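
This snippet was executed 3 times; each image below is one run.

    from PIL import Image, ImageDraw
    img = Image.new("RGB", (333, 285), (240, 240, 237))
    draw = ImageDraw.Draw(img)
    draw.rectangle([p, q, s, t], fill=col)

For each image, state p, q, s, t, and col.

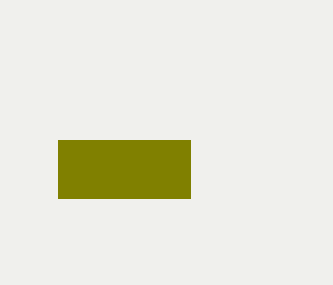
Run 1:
p = 58, q = 140, s = 190, t = 198, col = 'olive'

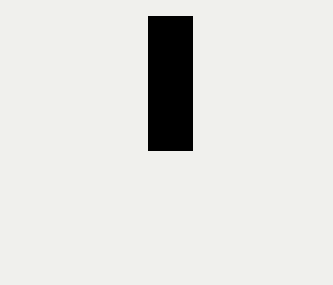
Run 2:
p = 148; q = 16; s = 192; t = 150; col = 'black'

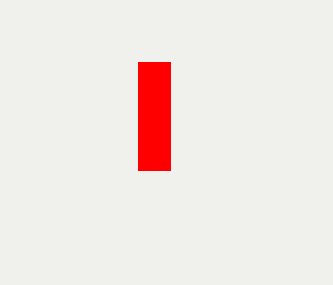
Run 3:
p = 138
q = 62
s = 170
t = 170
col = 'red'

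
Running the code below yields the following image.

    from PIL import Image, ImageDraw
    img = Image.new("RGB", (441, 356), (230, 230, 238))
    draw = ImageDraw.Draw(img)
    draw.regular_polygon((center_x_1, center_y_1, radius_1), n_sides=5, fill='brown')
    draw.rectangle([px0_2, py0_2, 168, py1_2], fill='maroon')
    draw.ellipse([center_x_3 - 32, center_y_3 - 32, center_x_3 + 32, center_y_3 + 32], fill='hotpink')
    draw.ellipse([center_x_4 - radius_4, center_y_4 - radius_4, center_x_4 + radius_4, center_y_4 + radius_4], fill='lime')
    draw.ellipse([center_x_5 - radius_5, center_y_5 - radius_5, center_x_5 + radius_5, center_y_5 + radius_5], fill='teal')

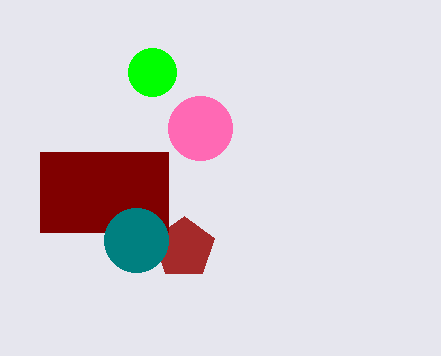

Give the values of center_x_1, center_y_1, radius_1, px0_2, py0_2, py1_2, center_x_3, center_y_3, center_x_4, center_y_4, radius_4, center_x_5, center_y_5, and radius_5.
center_x_1 = 184, center_y_1 = 248, radius_1 = 32, px0_2 = 40, py0_2 = 152, py1_2 = 232, center_x_3 = 200, center_y_3 = 128, center_x_4 = 152, center_y_4 = 72, radius_4 = 24, center_x_5 = 136, center_y_5 = 240, radius_5 = 32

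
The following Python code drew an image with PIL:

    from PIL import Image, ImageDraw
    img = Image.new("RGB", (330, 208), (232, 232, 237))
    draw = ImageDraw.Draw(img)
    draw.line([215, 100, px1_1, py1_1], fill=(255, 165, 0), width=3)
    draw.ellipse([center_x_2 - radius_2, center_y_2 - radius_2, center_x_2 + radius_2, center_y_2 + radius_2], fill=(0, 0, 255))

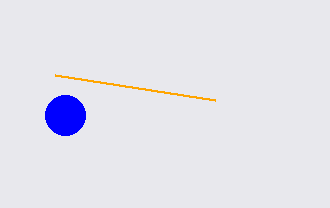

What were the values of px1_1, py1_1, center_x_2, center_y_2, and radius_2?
px1_1 = 55; py1_1 = 75; center_x_2 = 65; center_y_2 = 115; radius_2 = 20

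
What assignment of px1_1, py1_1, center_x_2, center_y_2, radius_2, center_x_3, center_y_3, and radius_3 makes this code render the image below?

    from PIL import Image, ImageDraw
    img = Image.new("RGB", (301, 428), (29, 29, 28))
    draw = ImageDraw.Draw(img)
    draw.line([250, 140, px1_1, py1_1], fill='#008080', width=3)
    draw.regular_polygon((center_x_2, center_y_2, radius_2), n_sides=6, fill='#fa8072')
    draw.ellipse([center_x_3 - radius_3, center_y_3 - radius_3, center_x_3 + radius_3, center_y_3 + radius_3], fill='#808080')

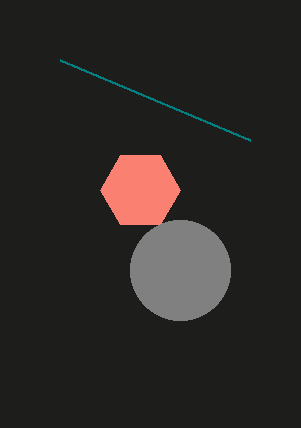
px1_1 = 60, py1_1 = 60, center_x_2 = 140, center_y_2 = 190, radius_2 = 40, center_x_3 = 180, center_y_3 = 270, radius_3 = 50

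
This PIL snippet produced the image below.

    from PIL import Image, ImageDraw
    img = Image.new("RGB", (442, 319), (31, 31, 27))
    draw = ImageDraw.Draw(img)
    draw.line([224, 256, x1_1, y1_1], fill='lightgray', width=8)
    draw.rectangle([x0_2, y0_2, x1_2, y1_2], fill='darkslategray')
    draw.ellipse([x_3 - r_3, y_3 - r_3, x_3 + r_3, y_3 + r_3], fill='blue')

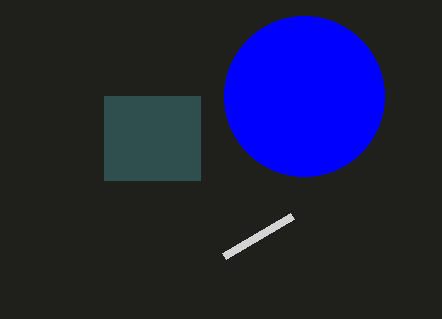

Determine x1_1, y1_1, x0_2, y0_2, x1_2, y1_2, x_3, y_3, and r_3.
x1_1 = 292; y1_1 = 216; x0_2 = 104; y0_2 = 96; x1_2 = 200; y1_2 = 180; x_3 = 304; y_3 = 96; r_3 = 80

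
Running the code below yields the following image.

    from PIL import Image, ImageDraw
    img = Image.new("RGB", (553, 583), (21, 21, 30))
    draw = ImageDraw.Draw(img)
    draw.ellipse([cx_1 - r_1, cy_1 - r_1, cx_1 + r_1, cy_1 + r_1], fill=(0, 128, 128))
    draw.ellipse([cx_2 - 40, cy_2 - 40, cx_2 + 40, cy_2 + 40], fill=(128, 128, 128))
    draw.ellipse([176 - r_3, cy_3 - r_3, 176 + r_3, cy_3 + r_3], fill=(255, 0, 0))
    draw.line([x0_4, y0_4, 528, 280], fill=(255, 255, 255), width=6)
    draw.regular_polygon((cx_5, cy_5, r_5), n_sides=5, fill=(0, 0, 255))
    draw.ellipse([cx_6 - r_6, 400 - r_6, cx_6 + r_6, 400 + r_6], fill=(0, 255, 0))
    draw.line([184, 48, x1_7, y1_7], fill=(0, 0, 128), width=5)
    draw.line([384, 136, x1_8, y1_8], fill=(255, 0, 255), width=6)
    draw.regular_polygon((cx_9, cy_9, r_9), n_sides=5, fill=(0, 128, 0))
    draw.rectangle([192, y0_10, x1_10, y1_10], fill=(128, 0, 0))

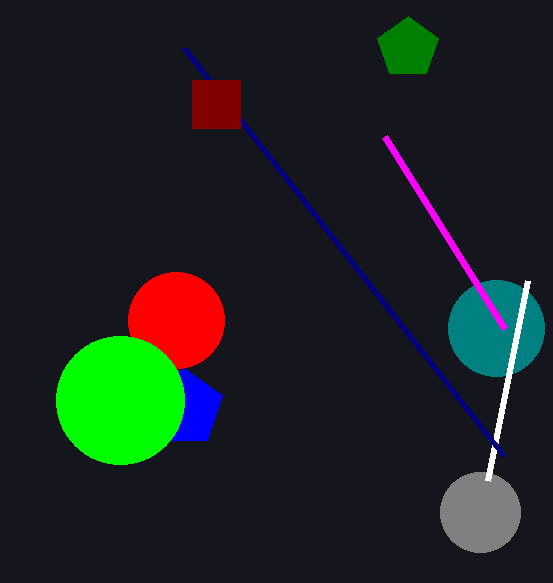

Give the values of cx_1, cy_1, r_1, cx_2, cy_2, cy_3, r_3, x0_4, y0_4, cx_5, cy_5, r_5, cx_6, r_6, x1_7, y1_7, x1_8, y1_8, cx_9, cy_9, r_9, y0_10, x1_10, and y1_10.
cx_1 = 496, cy_1 = 328, r_1 = 48, cx_2 = 480, cy_2 = 512, cy_3 = 320, r_3 = 48, x0_4 = 488, y0_4 = 480, cx_5 = 184, cy_5 = 408, r_5 = 40, cx_6 = 120, r_6 = 64, x1_7 = 504, y1_7 = 456, x1_8 = 504, y1_8 = 328, cx_9 = 408, cy_9 = 48, r_9 = 32, y0_10 = 80, x1_10 = 240, y1_10 = 128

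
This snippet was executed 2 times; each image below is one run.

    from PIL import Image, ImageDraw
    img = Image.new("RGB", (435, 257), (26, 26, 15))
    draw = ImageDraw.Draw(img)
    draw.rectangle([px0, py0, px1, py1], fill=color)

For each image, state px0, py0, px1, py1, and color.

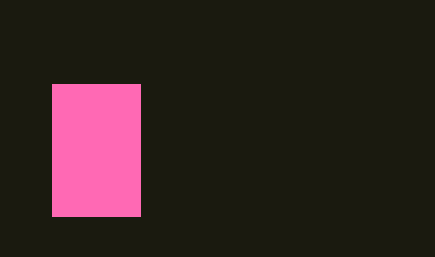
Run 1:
px0 = 52, py0 = 84, px1 = 140, py1 = 216, color = 'hotpink'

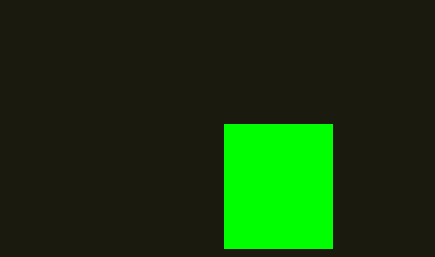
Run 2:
px0 = 224, py0 = 124, px1 = 332, py1 = 248, color = 'lime'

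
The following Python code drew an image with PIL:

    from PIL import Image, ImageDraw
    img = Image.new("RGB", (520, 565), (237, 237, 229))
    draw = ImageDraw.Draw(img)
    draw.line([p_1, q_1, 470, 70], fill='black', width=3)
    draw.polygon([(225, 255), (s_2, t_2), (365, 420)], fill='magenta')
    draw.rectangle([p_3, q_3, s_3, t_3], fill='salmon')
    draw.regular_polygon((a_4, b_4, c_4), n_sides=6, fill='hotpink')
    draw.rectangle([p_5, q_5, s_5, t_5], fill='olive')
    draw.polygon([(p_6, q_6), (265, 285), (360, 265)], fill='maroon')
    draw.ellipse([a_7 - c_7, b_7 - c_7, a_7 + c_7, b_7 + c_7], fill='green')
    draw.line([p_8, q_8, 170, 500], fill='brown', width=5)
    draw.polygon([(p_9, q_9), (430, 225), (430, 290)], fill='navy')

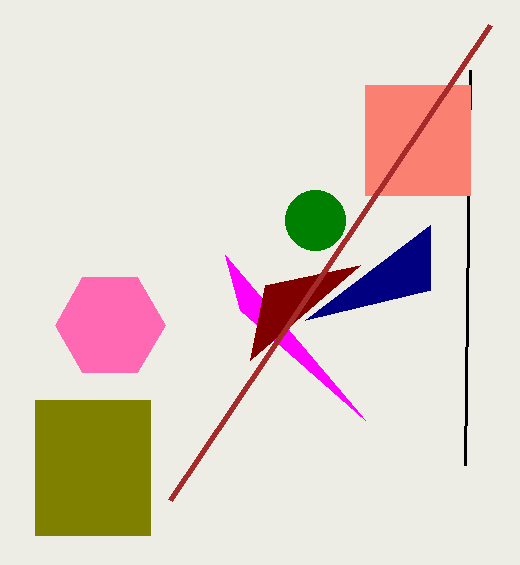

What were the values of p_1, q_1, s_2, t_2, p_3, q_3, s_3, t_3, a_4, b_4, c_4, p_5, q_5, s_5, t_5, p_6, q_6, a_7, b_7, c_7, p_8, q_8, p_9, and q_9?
p_1 = 465
q_1 = 465
s_2 = 240
t_2 = 310
p_3 = 365
q_3 = 85
s_3 = 470
t_3 = 195
a_4 = 110
b_4 = 325
c_4 = 55
p_5 = 35
q_5 = 400
s_5 = 150
t_5 = 535
p_6 = 250
q_6 = 360
a_7 = 315
b_7 = 220
c_7 = 30
p_8 = 490
q_8 = 25
p_9 = 305
q_9 = 320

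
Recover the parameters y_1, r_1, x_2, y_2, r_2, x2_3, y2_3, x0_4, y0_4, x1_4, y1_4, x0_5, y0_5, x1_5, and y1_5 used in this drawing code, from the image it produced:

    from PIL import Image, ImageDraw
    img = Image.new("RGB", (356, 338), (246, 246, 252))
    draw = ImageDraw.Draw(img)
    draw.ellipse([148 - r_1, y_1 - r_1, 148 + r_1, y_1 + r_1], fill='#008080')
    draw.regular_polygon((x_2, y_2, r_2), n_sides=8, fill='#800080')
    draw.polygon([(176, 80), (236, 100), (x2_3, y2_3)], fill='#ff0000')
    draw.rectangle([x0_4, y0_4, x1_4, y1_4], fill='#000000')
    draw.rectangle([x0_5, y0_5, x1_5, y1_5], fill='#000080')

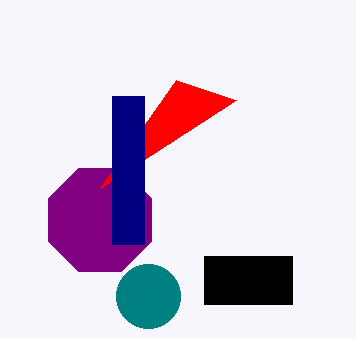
y_1 = 296; r_1 = 32; x_2 = 100; y_2 = 220; r_2 = 56; x2_3 = 100; y2_3 = 188; x0_4 = 204; y0_4 = 256; x1_4 = 292; y1_4 = 304; x0_5 = 112; y0_5 = 96; x1_5 = 144; y1_5 = 244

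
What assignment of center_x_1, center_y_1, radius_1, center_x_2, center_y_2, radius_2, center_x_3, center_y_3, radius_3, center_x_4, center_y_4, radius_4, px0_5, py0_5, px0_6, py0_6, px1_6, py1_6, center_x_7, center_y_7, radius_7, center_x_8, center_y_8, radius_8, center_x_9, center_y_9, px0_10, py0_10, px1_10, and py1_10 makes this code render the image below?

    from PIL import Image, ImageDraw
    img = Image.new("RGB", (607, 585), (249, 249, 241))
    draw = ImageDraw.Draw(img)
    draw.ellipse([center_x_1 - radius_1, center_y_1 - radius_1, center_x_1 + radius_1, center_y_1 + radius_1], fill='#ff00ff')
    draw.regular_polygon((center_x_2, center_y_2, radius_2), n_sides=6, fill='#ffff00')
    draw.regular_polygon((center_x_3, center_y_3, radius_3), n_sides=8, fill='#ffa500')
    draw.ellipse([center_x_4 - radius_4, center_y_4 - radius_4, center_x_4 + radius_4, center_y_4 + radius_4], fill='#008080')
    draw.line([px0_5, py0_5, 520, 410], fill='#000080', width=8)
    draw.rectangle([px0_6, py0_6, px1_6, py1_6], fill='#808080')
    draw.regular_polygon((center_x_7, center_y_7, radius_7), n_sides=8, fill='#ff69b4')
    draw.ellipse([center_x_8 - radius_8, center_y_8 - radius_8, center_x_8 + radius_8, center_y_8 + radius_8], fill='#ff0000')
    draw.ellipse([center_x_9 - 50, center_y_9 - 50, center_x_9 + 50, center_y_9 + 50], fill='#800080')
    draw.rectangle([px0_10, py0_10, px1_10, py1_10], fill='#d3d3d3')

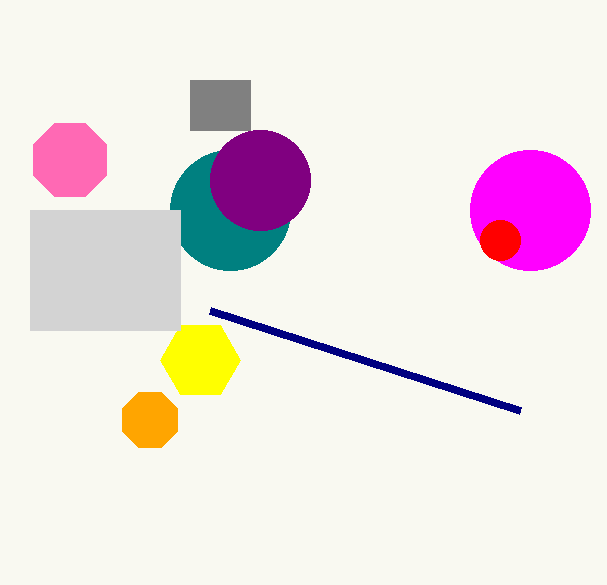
center_x_1 = 530; center_y_1 = 210; radius_1 = 60; center_x_2 = 200; center_y_2 = 360; radius_2 = 40; center_x_3 = 150; center_y_3 = 420; radius_3 = 30; center_x_4 = 230; center_y_4 = 210; radius_4 = 60; px0_5 = 210; py0_5 = 310; px0_6 = 190; py0_6 = 80; px1_6 = 250; py1_6 = 130; center_x_7 = 70; center_y_7 = 160; radius_7 = 40; center_x_8 = 500; center_y_8 = 240; radius_8 = 20; center_x_9 = 260; center_y_9 = 180; px0_10 = 30; py0_10 = 210; px1_10 = 180; py1_10 = 330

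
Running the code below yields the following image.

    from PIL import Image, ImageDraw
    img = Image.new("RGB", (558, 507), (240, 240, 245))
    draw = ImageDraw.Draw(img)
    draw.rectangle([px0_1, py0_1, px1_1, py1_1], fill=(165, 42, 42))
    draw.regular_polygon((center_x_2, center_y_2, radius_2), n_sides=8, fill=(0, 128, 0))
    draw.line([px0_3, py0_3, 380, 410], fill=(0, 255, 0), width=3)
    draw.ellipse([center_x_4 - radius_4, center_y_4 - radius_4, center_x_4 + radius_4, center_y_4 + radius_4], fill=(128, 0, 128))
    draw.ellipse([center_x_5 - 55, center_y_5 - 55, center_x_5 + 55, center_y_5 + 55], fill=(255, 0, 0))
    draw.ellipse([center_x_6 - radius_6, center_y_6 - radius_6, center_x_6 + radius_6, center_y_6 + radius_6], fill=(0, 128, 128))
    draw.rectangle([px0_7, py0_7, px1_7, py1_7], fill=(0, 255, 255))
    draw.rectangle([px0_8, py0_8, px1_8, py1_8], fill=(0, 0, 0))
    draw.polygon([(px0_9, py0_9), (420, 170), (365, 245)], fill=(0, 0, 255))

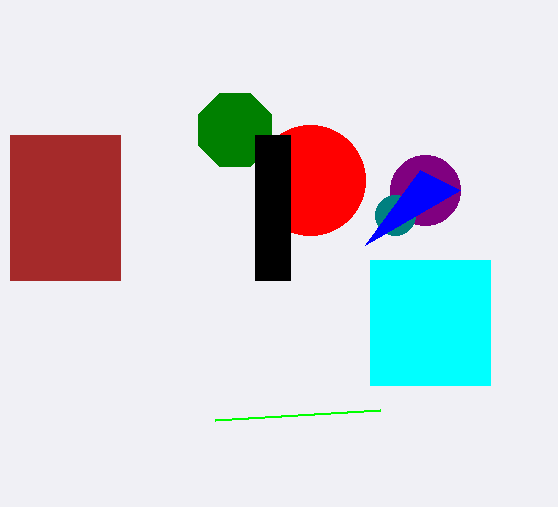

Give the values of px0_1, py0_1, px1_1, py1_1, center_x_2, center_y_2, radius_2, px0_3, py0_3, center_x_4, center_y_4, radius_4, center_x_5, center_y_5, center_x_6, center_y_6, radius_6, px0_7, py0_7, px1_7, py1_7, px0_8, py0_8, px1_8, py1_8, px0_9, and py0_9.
px0_1 = 10
py0_1 = 135
px1_1 = 120
py1_1 = 280
center_x_2 = 235
center_y_2 = 130
radius_2 = 40
px0_3 = 215
py0_3 = 420
center_x_4 = 425
center_y_4 = 190
radius_4 = 35
center_x_5 = 310
center_y_5 = 180
center_x_6 = 395
center_y_6 = 215
radius_6 = 20
px0_7 = 370
py0_7 = 260
px1_7 = 490
py1_7 = 385
px0_8 = 255
py0_8 = 135
px1_8 = 290
py1_8 = 280
px0_9 = 460
py0_9 = 190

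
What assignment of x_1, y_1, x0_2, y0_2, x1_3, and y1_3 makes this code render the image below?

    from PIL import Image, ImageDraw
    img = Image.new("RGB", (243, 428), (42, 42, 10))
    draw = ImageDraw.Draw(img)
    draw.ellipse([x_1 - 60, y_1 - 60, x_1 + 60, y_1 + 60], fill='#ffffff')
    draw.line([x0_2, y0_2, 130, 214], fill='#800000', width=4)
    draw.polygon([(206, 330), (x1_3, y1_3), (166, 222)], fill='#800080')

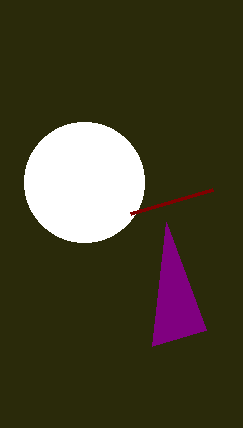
x_1 = 84; y_1 = 182; x0_2 = 212; y0_2 = 190; x1_3 = 152; y1_3 = 346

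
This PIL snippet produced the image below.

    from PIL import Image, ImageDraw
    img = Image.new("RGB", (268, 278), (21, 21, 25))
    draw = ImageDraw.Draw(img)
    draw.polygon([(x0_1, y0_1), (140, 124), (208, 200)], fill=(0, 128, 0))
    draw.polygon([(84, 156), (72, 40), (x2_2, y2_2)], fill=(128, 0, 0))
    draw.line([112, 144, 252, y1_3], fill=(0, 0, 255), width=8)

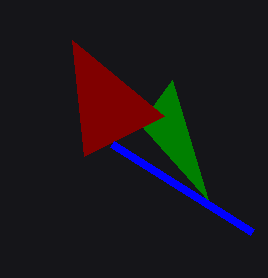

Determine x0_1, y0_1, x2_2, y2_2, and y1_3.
x0_1 = 172, y0_1 = 80, x2_2 = 164, y2_2 = 116, y1_3 = 232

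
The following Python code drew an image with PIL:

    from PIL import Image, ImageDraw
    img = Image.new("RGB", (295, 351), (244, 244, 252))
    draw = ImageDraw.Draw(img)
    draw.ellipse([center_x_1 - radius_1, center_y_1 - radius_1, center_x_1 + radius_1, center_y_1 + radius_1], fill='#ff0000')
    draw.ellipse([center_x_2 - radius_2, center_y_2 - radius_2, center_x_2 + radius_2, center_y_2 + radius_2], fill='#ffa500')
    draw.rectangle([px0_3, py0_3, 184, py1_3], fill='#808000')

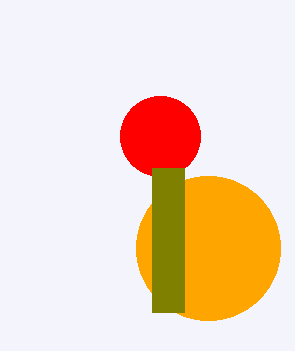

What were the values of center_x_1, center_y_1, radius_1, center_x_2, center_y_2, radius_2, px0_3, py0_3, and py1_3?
center_x_1 = 160; center_y_1 = 136; radius_1 = 40; center_x_2 = 208; center_y_2 = 248; radius_2 = 72; px0_3 = 152; py0_3 = 168; py1_3 = 312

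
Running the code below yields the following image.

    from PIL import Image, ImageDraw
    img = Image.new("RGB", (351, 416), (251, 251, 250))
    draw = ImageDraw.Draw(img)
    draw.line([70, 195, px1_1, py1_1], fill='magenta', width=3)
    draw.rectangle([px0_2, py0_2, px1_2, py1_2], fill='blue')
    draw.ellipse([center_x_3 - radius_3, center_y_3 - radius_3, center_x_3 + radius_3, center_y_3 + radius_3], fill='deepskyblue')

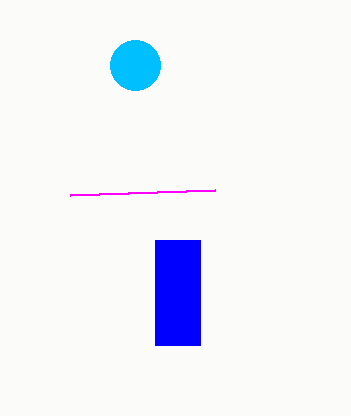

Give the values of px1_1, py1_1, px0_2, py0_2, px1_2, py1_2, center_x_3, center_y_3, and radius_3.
px1_1 = 215
py1_1 = 190
px0_2 = 155
py0_2 = 240
px1_2 = 200
py1_2 = 345
center_x_3 = 135
center_y_3 = 65
radius_3 = 25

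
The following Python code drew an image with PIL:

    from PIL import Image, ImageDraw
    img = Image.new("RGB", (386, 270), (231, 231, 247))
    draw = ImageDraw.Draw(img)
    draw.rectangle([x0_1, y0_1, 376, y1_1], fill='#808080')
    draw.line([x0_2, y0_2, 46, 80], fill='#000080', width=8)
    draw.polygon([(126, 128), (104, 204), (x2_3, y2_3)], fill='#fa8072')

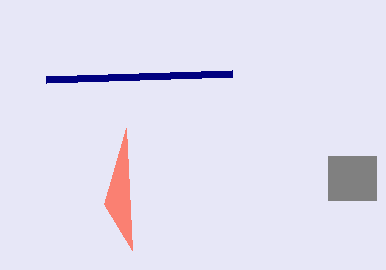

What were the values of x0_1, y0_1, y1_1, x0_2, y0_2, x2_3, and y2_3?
x0_1 = 328; y0_1 = 156; y1_1 = 200; x0_2 = 232; y0_2 = 74; x2_3 = 132; y2_3 = 250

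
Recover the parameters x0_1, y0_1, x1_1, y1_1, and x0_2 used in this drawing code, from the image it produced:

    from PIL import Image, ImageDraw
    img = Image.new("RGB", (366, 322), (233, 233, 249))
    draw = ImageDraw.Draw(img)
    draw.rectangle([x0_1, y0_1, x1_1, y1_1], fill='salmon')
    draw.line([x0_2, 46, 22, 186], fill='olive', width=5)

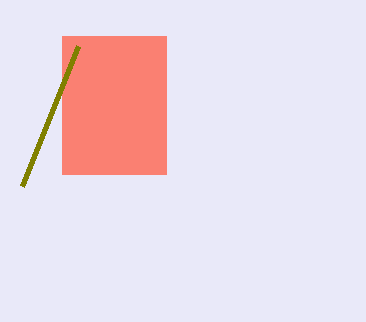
x0_1 = 62; y0_1 = 36; x1_1 = 166; y1_1 = 174; x0_2 = 78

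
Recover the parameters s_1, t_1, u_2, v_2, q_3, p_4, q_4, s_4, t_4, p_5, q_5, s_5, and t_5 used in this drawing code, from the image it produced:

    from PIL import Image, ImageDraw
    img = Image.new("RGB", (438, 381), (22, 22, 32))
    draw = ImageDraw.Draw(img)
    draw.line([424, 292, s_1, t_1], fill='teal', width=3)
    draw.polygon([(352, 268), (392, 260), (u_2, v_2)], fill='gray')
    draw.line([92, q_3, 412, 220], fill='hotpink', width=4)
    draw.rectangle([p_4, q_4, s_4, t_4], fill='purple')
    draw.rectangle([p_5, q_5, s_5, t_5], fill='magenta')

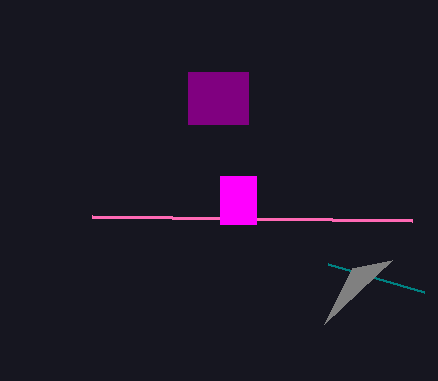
s_1 = 328, t_1 = 264, u_2 = 324, v_2 = 324, q_3 = 216, p_4 = 188, q_4 = 72, s_4 = 248, t_4 = 124, p_5 = 220, q_5 = 176, s_5 = 256, t_5 = 224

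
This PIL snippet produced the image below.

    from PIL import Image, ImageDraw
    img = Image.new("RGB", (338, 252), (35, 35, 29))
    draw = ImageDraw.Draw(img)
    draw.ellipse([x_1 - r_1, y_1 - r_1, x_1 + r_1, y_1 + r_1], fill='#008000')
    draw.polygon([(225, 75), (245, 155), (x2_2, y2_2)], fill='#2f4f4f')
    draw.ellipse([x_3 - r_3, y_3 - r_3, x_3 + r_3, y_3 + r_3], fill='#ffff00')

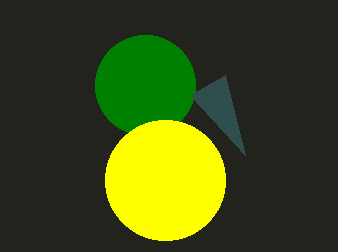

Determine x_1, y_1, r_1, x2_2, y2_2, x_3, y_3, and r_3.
x_1 = 145
y_1 = 85
r_1 = 50
x2_2 = 190
y2_2 = 95
x_3 = 165
y_3 = 180
r_3 = 60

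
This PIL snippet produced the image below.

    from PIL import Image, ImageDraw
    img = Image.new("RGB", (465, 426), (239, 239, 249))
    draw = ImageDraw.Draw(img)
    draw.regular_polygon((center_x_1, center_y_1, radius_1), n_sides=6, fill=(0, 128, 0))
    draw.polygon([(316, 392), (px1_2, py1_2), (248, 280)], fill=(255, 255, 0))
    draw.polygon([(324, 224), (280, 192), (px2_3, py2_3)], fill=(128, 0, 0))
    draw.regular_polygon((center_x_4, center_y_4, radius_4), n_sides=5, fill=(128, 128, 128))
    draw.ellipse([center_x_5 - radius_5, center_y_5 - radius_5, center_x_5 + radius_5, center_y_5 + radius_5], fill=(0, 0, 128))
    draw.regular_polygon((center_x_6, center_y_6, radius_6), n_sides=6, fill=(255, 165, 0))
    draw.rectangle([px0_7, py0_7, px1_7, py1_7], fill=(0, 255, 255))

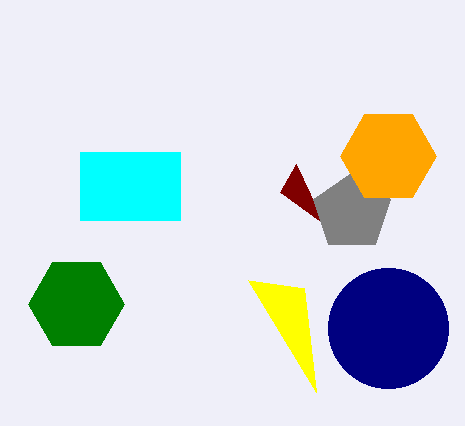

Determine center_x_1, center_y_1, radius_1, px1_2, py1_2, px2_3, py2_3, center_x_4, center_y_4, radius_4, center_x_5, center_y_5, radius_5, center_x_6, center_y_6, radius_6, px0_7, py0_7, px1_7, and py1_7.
center_x_1 = 76
center_y_1 = 304
radius_1 = 48
px1_2 = 304
py1_2 = 288
px2_3 = 296
py2_3 = 164
center_x_4 = 352
center_y_4 = 212
radius_4 = 40
center_x_5 = 388
center_y_5 = 328
radius_5 = 60
center_x_6 = 388
center_y_6 = 156
radius_6 = 48
px0_7 = 80
py0_7 = 152
px1_7 = 180
py1_7 = 220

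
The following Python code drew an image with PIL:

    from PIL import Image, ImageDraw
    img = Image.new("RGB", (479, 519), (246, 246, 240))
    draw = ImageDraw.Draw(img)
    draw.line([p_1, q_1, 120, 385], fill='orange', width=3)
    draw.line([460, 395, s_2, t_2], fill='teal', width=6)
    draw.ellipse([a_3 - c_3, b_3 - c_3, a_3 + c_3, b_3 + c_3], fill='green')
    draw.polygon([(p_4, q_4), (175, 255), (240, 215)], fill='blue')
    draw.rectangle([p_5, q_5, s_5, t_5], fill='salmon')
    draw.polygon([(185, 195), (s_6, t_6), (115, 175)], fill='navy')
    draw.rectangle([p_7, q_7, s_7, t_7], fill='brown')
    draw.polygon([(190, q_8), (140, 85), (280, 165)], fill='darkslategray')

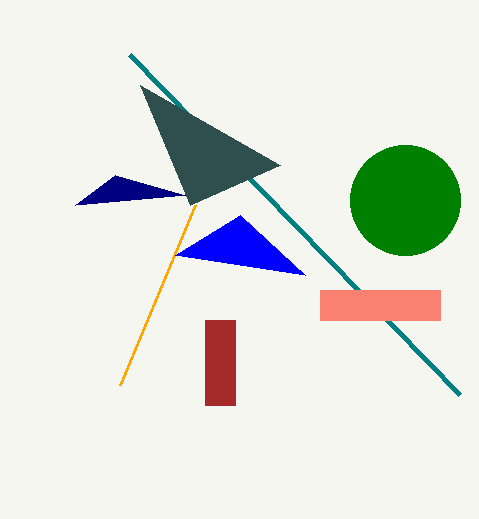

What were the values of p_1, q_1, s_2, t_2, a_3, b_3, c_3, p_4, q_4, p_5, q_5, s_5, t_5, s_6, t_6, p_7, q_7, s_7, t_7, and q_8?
p_1 = 195; q_1 = 205; s_2 = 130; t_2 = 55; a_3 = 405; b_3 = 200; c_3 = 55; p_4 = 305; q_4 = 275; p_5 = 320; q_5 = 290; s_5 = 440; t_5 = 320; s_6 = 75; t_6 = 205; p_7 = 205; q_7 = 320; s_7 = 235; t_7 = 405; q_8 = 205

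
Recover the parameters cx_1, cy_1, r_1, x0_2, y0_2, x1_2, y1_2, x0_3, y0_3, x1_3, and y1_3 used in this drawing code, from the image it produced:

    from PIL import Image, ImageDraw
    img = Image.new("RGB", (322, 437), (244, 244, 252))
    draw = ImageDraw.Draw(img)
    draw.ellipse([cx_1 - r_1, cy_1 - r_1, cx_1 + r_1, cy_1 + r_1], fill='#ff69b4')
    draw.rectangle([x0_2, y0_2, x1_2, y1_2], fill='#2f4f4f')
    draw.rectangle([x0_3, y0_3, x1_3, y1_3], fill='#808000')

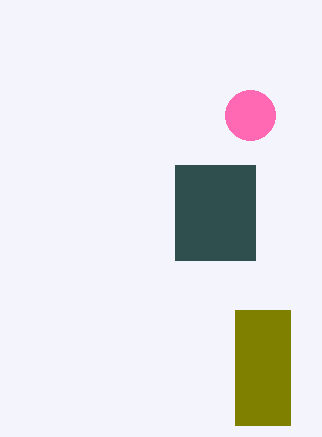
cx_1 = 250
cy_1 = 115
r_1 = 25
x0_2 = 175
y0_2 = 165
x1_2 = 255
y1_2 = 260
x0_3 = 235
y0_3 = 310
x1_3 = 290
y1_3 = 425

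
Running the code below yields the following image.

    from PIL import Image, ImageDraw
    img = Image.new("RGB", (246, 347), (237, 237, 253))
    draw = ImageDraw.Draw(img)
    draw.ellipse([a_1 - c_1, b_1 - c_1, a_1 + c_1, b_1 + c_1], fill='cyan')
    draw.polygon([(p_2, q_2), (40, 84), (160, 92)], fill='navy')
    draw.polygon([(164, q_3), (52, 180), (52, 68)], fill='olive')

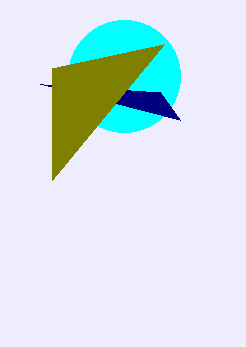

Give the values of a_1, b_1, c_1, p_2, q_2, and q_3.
a_1 = 124
b_1 = 76
c_1 = 56
p_2 = 180
q_2 = 120
q_3 = 44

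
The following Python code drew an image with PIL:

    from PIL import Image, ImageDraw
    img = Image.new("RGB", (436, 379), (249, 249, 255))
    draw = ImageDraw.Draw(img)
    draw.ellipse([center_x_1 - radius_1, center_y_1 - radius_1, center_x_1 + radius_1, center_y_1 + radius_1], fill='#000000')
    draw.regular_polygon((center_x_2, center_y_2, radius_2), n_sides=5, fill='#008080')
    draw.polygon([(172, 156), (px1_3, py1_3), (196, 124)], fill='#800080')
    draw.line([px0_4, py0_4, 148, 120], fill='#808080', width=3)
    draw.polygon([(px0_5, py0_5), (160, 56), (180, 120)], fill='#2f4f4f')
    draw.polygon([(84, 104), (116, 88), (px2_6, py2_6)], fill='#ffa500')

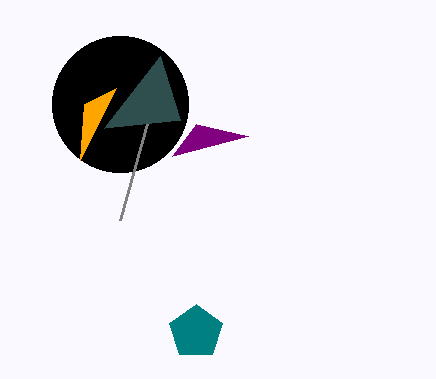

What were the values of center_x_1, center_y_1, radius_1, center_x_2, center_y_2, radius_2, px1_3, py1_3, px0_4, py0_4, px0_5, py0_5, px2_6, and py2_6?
center_x_1 = 120, center_y_1 = 104, radius_1 = 68, center_x_2 = 196, center_y_2 = 332, radius_2 = 28, px1_3 = 248, py1_3 = 136, px0_4 = 120, py0_4 = 220, px0_5 = 104, py0_5 = 128, px2_6 = 80, py2_6 = 160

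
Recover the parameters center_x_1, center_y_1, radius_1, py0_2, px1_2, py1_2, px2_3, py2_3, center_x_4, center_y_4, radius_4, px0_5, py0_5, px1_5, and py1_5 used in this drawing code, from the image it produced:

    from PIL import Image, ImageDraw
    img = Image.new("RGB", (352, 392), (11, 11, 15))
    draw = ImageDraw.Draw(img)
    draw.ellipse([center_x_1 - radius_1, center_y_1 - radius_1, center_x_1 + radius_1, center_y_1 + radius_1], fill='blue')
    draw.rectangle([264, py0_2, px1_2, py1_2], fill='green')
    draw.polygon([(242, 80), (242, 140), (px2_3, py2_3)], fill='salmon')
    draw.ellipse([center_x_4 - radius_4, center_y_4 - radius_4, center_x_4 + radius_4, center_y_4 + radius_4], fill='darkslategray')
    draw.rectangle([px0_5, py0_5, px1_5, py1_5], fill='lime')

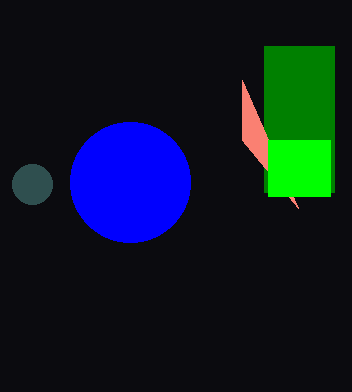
center_x_1 = 130
center_y_1 = 182
radius_1 = 60
py0_2 = 46
px1_2 = 334
py1_2 = 192
px2_3 = 298
py2_3 = 208
center_x_4 = 32
center_y_4 = 184
radius_4 = 20
px0_5 = 268
py0_5 = 140
px1_5 = 330
py1_5 = 196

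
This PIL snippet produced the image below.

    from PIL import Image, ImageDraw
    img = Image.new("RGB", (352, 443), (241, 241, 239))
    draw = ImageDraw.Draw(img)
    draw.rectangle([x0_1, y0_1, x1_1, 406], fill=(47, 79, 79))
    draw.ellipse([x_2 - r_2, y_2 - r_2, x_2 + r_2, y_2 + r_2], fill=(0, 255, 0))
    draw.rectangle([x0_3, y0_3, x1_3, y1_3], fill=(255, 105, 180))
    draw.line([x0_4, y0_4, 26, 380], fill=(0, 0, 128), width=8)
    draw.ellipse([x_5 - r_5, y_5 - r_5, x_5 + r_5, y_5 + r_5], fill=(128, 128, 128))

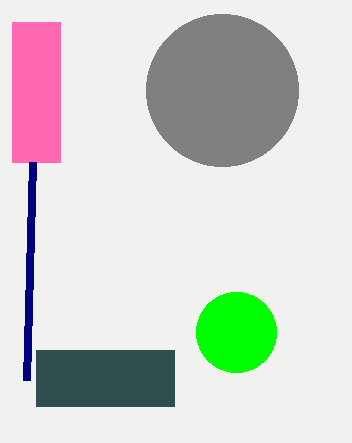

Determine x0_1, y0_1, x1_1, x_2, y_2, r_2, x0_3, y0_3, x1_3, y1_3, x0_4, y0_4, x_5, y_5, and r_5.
x0_1 = 36; y0_1 = 350; x1_1 = 174; x_2 = 236; y_2 = 332; r_2 = 40; x0_3 = 12; y0_3 = 22; x1_3 = 60; y1_3 = 162; x0_4 = 32; y0_4 = 162; x_5 = 222; y_5 = 90; r_5 = 76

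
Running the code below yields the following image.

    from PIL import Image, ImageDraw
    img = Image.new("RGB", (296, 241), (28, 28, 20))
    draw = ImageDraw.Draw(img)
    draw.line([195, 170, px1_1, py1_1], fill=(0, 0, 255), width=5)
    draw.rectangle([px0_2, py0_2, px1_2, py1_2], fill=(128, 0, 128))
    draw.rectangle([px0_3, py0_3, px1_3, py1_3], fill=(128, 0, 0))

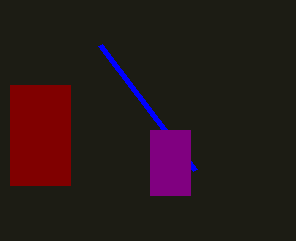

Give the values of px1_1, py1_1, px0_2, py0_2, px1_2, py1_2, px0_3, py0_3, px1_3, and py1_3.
px1_1 = 100
py1_1 = 45
px0_2 = 150
py0_2 = 130
px1_2 = 190
py1_2 = 195
px0_3 = 10
py0_3 = 85
px1_3 = 70
py1_3 = 185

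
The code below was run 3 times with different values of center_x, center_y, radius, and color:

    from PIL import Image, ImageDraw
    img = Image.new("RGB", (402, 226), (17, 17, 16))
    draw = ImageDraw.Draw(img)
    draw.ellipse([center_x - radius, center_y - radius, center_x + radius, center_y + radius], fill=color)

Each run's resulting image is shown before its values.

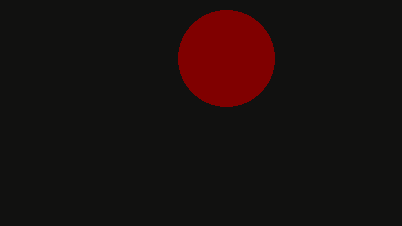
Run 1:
center_x = 226; center_y = 58; radius = 48; color = 'maroon'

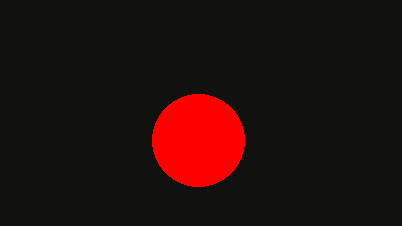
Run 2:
center_x = 198
center_y = 140
radius = 46
color = 'red'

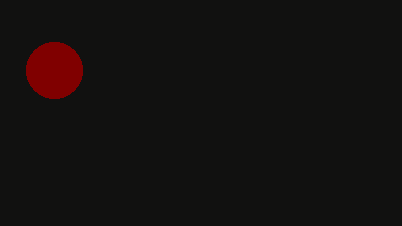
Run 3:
center_x = 54; center_y = 70; radius = 28; color = 'maroon'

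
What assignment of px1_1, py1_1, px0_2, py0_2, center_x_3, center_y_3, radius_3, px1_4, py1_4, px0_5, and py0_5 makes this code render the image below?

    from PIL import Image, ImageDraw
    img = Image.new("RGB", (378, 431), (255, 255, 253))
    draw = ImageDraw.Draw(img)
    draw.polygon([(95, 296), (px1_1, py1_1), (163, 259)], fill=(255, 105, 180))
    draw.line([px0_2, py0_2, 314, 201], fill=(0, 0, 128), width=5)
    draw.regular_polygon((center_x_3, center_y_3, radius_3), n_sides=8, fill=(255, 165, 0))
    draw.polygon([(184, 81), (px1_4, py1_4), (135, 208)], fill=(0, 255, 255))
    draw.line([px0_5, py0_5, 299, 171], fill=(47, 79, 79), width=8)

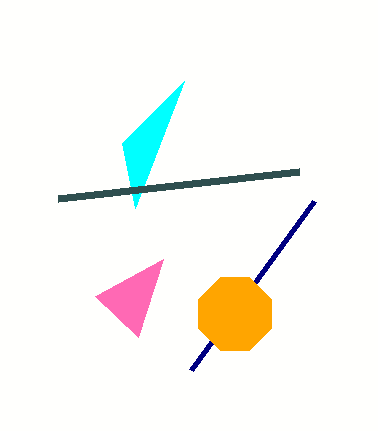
px1_1 = 138; py1_1 = 337; px0_2 = 191; py0_2 = 370; center_x_3 = 235; center_y_3 = 314; radius_3 = 39; px1_4 = 122; py1_4 = 143; px0_5 = 58; py0_5 = 198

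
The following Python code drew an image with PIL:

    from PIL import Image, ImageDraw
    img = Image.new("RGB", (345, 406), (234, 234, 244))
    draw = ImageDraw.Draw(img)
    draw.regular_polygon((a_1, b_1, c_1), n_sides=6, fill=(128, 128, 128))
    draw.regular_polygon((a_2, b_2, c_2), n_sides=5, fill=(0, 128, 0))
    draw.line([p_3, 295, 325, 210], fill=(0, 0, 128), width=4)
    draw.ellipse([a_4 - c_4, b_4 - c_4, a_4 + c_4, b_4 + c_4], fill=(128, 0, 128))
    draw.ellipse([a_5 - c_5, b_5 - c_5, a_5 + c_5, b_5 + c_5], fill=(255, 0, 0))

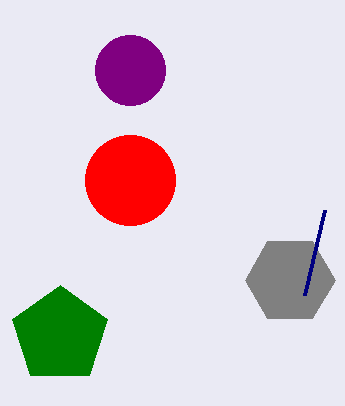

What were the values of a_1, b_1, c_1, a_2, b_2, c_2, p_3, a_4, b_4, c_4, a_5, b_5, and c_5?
a_1 = 290; b_1 = 280; c_1 = 45; a_2 = 60; b_2 = 335; c_2 = 50; p_3 = 305; a_4 = 130; b_4 = 70; c_4 = 35; a_5 = 130; b_5 = 180; c_5 = 45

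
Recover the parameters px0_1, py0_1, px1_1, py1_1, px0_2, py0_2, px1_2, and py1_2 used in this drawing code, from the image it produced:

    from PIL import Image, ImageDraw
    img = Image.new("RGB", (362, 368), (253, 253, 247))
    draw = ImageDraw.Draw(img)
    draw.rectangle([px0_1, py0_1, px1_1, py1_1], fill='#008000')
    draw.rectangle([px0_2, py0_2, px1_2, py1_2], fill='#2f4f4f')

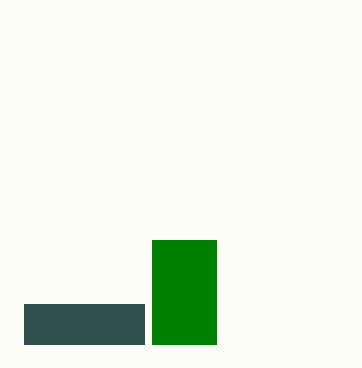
px0_1 = 152
py0_1 = 240
px1_1 = 216
py1_1 = 344
px0_2 = 24
py0_2 = 304
px1_2 = 144
py1_2 = 344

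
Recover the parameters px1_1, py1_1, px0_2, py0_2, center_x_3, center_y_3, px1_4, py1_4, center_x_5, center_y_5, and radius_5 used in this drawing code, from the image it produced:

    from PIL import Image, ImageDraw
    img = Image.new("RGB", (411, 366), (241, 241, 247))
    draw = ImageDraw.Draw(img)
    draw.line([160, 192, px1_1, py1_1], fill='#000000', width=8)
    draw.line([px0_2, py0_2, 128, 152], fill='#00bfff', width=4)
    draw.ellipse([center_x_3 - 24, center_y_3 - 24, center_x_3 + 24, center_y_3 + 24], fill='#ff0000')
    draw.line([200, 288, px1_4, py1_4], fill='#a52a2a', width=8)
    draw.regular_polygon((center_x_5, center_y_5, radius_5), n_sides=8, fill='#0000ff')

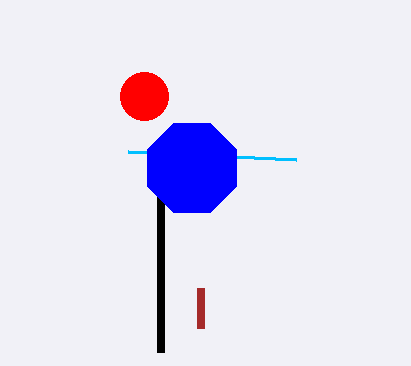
px1_1 = 160
py1_1 = 352
px0_2 = 296
py0_2 = 160
center_x_3 = 144
center_y_3 = 96
px1_4 = 200
py1_4 = 328
center_x_5 = 192
center_y_5 = 168
radius_5 = 48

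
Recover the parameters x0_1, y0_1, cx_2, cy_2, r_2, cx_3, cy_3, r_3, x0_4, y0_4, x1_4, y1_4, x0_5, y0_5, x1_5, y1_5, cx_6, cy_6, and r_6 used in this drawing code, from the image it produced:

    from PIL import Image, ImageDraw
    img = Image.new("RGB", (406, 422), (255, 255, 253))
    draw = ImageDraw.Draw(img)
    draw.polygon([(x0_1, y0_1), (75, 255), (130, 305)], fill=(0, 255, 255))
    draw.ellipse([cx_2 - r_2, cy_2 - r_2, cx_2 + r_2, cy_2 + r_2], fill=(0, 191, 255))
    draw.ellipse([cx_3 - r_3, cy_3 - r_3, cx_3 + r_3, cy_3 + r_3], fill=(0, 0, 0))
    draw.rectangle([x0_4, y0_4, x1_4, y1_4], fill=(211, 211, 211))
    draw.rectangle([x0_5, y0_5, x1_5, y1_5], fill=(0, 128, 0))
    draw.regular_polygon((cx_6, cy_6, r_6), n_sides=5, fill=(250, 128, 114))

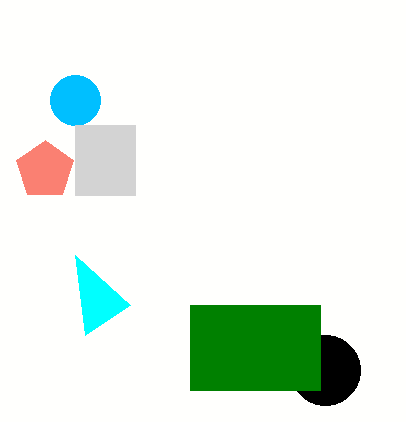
x0_1 = 85, y0_1 = 335, cx_2 = 75, cy_2 = 100, r_2 = 25, cx_3 = 325, cy_3 = 370, r_3 = 35, x0_4 = 75, y0_4 = 125, x1_4 = 135, y1_4 = 195, x0_5 = 190, y0_5 = 305, x1_5 = 320, y1_5 = 390, cx_6 = 45, cy_6 = 170, r_6 = 30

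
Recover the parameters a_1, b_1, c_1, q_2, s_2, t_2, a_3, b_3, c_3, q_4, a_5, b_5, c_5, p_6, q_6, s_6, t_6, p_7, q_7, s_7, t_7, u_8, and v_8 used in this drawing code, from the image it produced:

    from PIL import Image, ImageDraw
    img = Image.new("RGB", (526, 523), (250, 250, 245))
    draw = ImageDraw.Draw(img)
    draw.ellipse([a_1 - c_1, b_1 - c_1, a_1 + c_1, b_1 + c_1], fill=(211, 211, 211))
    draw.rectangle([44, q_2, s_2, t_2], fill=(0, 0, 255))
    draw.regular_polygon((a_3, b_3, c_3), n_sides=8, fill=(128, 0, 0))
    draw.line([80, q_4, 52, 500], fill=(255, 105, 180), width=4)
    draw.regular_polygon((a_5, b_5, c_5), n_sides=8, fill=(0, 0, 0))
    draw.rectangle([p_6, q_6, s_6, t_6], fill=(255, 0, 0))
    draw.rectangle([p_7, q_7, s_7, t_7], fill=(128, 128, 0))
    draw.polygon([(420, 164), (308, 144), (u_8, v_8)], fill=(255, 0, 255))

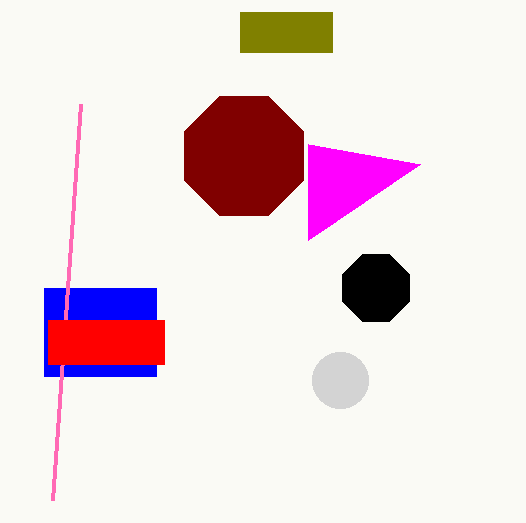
a_1 = 340; b_1 = 380; c_1 = 28; q_2 = 288; s_2 = 156; t_2 = 376; a_3 = 244; b_3 = 156; c_3 = 64; q_4 = 104; a_5 = 376; b_5 = 288; c_5 = 36; p_6 = 48; q_6 = 320; s_6 = 164; t_6 = 364; p_7 = 240; q_7 = 12; s_7 = 332; t_7 = 52; u_8 = 308; v_8 = 240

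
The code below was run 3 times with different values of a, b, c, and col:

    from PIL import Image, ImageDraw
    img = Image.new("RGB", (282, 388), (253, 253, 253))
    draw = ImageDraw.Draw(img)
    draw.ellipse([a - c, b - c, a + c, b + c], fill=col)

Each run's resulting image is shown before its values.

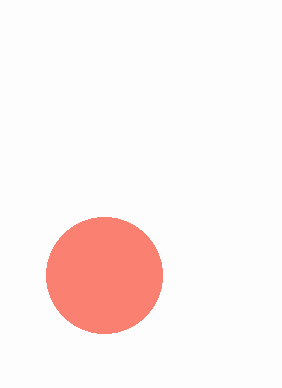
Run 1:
a = 104; b = 275; c = 58; col = 'salmon'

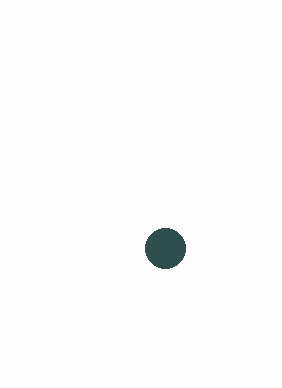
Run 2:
a = 165, b = 248, c = 20, col = 'darkslategray'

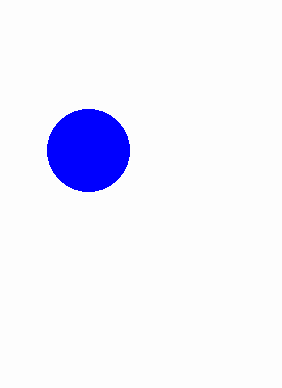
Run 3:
a = 88
b = 150
c = 41
col = 'blue'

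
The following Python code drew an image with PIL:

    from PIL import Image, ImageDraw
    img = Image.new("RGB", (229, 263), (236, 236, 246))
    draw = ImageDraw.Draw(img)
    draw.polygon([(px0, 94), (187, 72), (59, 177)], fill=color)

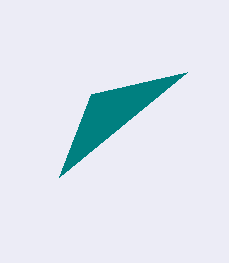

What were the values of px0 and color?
px0 = 91, color = 'teal'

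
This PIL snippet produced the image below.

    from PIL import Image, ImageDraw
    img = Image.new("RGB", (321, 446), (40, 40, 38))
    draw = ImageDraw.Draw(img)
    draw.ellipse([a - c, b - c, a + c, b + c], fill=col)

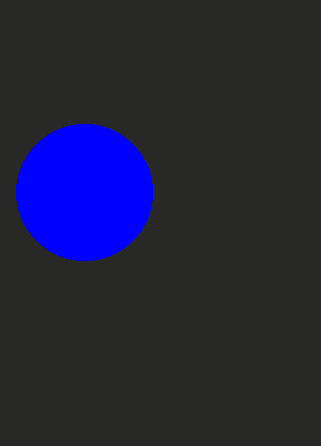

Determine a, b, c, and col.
a = 84; b = 192; c = 68; col = 'blue'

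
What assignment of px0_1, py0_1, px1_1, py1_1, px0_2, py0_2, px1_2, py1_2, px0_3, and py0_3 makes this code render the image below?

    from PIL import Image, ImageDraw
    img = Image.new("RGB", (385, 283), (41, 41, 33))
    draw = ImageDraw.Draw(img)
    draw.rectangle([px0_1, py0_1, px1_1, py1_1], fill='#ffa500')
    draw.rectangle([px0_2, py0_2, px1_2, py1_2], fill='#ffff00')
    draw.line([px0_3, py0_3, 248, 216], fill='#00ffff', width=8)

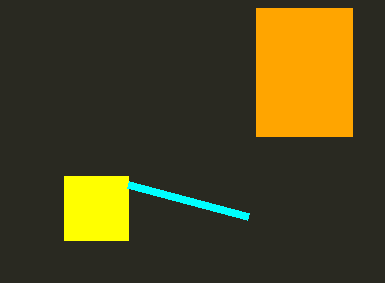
px0_1 = 256; py0_1 = 8; px1_1 = 352; py1_1 = 136; px0_2 = 64; py0_2 = 176; px1_2 = 128; py1_2 = 240; px0_3 = 128; py0_3 = 184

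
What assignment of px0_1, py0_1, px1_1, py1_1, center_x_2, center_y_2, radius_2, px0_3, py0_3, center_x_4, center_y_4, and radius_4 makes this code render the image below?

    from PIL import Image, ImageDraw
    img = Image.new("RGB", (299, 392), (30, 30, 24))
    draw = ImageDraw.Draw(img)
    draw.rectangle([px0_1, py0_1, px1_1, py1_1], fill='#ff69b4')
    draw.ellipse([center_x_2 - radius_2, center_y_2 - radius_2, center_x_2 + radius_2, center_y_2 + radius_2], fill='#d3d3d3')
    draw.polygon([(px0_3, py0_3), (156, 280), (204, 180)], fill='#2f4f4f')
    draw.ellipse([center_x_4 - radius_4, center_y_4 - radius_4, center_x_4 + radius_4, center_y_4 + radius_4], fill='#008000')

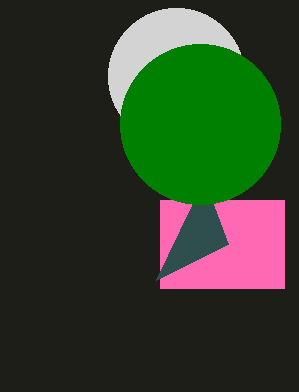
px0_1 = 160
py0_1 = 200
px1_1 = 284
py1_1 = 288
center_x_2 = 176
center_y_2 = 76
radius_2 = 68
px0_3 = 228
py0_3 = 244
center_x_4 = 200
center_y_4 = 124
radius_4 = 80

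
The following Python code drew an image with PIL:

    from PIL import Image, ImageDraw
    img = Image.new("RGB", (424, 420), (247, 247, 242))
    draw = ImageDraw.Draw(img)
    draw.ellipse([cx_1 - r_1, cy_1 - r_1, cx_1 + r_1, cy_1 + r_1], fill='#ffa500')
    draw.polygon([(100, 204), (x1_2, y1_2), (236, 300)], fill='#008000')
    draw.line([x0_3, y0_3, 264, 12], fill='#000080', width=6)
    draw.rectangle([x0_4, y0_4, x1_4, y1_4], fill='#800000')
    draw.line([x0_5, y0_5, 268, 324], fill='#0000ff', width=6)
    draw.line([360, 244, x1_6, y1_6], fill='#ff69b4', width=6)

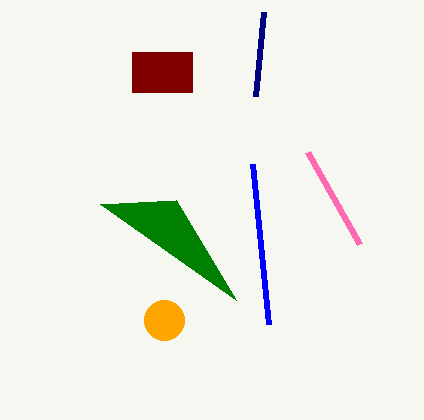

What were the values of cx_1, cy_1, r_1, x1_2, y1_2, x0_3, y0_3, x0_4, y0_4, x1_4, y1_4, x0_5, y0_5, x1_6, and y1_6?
cx_1 = 164; cy_1 = 320; r_1 = 20; x1_2 = 176; y1_2 = 200; x0_3 = 256; y0_3 = 96; x0_4 = 132; y0_4 = 52; x1_4 = 192; y1_4 = 92; x0_5 = 252; y0_5 = 164; x1_6 = 308; y1_6 = 152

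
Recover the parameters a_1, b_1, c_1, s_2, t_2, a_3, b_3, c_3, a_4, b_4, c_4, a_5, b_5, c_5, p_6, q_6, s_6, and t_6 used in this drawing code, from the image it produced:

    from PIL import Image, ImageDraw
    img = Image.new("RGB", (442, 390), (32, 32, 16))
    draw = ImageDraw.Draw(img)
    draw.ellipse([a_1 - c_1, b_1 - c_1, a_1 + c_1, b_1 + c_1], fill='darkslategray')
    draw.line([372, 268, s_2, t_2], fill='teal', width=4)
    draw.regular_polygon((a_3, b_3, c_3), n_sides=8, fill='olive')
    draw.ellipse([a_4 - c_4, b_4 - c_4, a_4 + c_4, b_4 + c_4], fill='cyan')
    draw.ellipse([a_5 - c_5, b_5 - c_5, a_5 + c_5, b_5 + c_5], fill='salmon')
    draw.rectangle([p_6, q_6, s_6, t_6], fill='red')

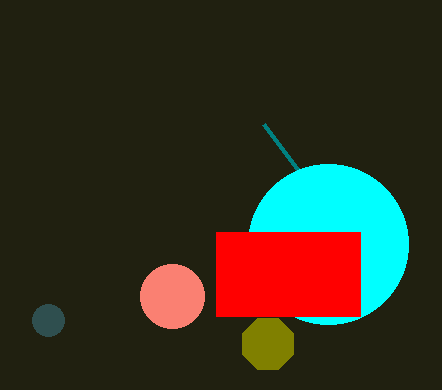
a_1 = 48
b_1 = 320
c_1 = 16
s_2 = 264
t_2 = 124
a_3 = 268
b_3 = 344
c_3 = 28
a_4 = 328
b_4 = 244
c_4 = 80
a_5 = 172
b_5 = 296
c_5 = 32
p_6 = 216
q_6 = 232
s_6 = 360
t_6 = 316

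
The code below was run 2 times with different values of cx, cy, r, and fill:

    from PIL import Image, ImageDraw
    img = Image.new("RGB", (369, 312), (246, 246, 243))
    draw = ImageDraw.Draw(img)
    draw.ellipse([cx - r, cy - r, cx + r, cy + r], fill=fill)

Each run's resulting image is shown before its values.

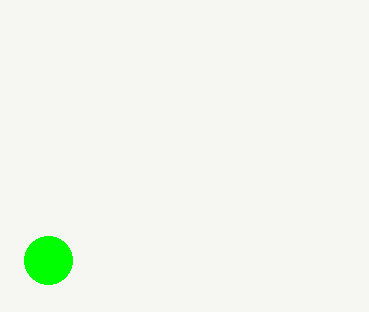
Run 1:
cx = 48
cy = 260
r = 24
fill = 'lime'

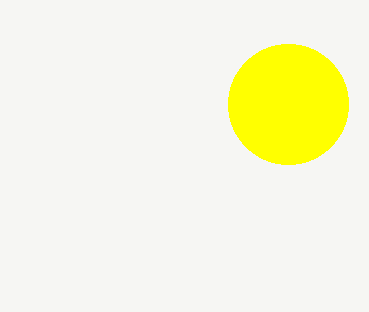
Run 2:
cx = 288; cy = 104; r = 60; fill = 'yellow'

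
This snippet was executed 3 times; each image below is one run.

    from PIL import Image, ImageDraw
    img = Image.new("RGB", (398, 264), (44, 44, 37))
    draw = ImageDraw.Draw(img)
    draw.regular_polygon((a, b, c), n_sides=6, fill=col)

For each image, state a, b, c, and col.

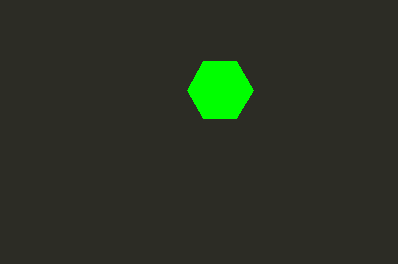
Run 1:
a = 220; b = 90; c = 33; col = 'lime'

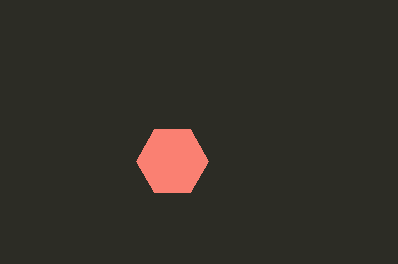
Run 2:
a = 172
b = 161
c = 36
col = 'salmon'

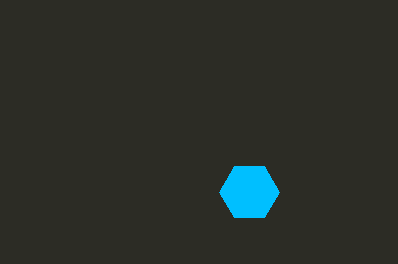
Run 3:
a = 249, b = 192, c = 30, col = 'deepskyblue'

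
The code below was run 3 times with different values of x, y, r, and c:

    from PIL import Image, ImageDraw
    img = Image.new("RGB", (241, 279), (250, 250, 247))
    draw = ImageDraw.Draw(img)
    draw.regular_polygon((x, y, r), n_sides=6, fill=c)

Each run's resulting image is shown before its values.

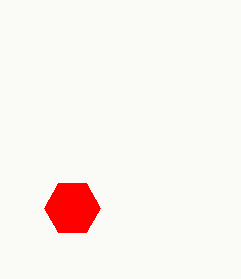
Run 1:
x = 72; y = 208; r = 28; c = 'red'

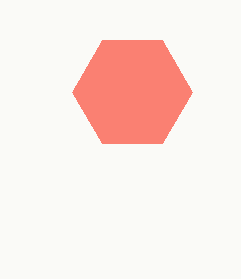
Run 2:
x = 132
y = 92
r = 60
c = 'salmon'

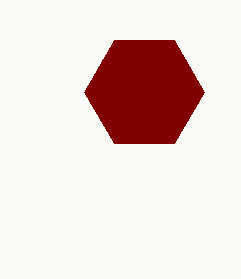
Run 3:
x = 144; y = 92; r = 60; c = 'maroon'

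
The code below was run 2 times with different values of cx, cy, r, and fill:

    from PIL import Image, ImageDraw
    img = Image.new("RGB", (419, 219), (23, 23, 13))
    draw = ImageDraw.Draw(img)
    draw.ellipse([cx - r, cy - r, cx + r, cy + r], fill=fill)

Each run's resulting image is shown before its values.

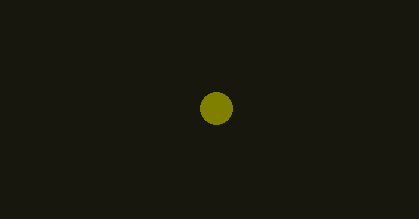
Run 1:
cx = 216, cy = 108, r = 16, fill = 'olive'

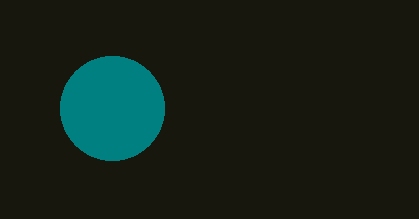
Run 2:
cx = 112
cy = 108
r = 52
fill = 'teal'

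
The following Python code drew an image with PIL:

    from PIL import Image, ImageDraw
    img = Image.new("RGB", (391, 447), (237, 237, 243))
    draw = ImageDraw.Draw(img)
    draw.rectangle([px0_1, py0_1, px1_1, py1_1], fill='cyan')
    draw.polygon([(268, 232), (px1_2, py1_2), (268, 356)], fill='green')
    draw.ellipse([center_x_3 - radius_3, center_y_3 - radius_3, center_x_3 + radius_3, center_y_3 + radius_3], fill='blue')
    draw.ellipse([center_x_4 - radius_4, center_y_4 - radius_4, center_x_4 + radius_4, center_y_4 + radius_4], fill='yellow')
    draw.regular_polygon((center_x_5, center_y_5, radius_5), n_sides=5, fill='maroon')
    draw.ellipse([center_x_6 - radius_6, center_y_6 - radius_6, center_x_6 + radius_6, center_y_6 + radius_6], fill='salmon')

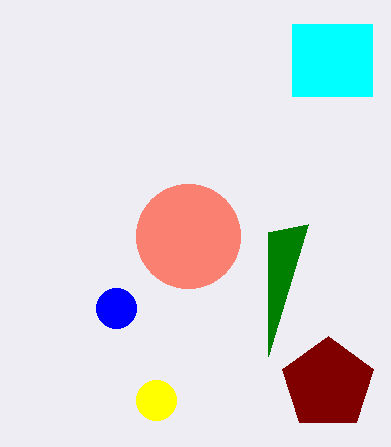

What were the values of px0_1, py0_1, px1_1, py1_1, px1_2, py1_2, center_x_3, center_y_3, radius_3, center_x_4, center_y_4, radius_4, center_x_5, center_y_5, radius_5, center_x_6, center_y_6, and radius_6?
px0_1 = 292; py0_1 = 24; px1_1 = 372; py1_1 = 96; px1_2 = 308; py1_2 = 224; center_x_3 = 116; center_y_3 = 308; radius_3 = 20; center_x_4 = 156; center_y_4 = 400; radius_4 = 20; center_x_5 = 328; center_y_5 = 384; radius_5 = 48; center_x_6 = 188; center_y_6 = 236; radius_6 = 52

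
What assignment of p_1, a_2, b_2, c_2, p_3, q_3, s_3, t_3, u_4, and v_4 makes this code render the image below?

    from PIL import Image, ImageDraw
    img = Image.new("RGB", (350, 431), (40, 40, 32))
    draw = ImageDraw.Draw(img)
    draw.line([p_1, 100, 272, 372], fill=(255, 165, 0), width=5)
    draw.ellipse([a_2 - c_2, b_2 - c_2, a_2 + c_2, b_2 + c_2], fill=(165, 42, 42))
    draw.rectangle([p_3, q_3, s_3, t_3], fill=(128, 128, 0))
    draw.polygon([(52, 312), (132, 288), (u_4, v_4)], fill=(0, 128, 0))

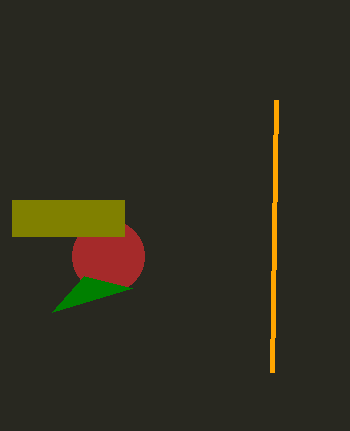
p_1 = 276, a_2 = 108, b_2 = 256, c_2 = 36, p_3 = 12, q_3 = 200, s_3 = 124, t_3 = 236, u_4 = 84, v_4 = 276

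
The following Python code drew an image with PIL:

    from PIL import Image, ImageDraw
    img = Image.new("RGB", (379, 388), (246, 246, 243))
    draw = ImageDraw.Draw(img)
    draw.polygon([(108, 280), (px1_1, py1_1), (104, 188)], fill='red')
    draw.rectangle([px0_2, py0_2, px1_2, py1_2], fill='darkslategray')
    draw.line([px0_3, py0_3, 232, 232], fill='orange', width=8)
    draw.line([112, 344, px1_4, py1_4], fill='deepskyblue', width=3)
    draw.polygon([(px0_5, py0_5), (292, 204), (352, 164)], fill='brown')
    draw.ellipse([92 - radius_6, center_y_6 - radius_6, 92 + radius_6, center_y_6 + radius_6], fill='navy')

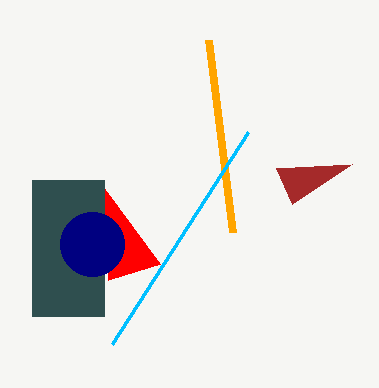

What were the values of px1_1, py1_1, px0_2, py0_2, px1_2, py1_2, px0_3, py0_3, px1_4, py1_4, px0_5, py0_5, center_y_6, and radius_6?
px1_1 = 160
py1_1 = 264
px0_2 = 32
py0_2 = 180
px1_2 = 104
py1_2 = 316
px0_3 = 208
py0_3 = 40
px1_4 = 248
py1_4 = 132
px0_5 = 276
py0_5 = 168
center_y_6 = 244
radius_6 = 32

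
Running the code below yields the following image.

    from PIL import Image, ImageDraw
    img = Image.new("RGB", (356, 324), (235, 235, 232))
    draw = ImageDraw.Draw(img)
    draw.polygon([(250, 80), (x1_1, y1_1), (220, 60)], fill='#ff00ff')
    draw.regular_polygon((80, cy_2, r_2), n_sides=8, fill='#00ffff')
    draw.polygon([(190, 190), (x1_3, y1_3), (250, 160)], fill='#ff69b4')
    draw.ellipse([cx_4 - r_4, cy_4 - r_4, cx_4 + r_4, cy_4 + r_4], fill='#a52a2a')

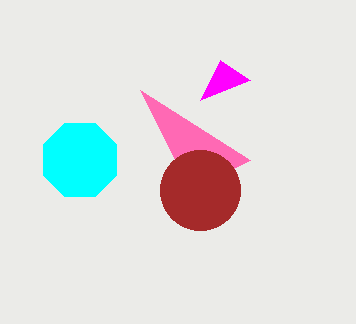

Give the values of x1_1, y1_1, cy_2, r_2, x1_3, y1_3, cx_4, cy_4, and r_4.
x1_1 = 200, y1_1 = 100, cy_2 = 160, r_2 = 40, x1_3 = 140, y1_3 = 90, cx_4 = 200, cy_4 = 190, r_4 = 40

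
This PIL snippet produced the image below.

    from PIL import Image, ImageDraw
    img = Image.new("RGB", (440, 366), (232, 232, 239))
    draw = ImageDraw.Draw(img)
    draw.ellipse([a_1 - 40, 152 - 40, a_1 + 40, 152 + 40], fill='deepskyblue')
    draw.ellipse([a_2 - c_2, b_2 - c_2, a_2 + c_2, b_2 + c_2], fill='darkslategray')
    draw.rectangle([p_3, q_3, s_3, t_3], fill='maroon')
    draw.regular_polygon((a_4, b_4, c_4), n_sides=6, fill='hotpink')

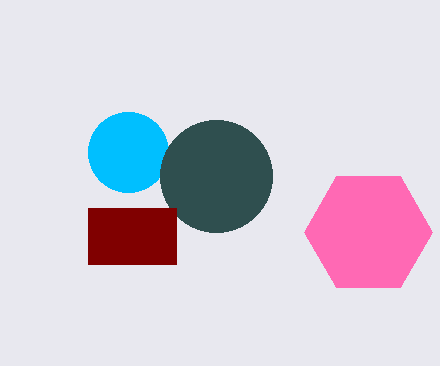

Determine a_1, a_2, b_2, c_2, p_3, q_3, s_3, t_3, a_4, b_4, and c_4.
a_1 = 128; a_2 = 216; b_2 = 176; c_2 = 56; p_3 = 88; q_3 = 208; s_3 = 176; t_3 = 264; a_4 = 368; b_4 = 232; c_4 = 64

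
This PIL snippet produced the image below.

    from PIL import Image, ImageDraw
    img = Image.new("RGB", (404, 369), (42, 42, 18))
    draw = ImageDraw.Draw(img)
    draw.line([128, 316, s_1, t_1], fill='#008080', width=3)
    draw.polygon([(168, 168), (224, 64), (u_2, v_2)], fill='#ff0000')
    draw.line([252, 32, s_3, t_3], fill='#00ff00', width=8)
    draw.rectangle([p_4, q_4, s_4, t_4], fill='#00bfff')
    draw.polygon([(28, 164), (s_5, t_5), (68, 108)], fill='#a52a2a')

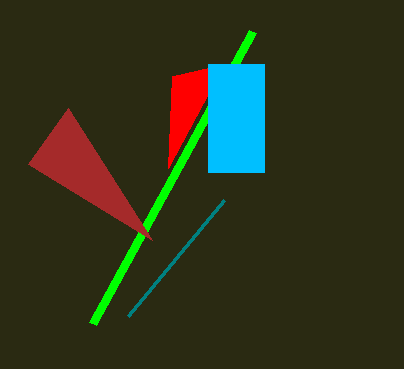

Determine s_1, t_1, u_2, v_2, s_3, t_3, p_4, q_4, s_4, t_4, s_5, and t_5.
s_1 = 224
t_1 = 200
u_2 = 172
v_2 = 76
s_3 = 92
t_3 = 324
p_4 = 208
q_4 = 64
s_4 = 264
t_4 = 172
s_5 = 152
t_5 = 240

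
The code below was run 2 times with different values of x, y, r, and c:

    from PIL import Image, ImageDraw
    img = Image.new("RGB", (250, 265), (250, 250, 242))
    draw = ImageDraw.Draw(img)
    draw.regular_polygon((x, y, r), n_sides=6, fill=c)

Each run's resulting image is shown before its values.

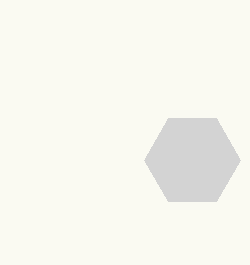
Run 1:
x = 192, y = 160, r = 48, c = 'lightgray'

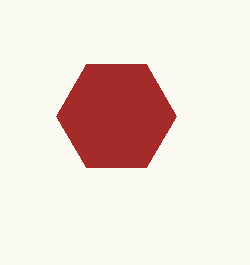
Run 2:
x = 116
y = 116
r = 60
c = 'brown'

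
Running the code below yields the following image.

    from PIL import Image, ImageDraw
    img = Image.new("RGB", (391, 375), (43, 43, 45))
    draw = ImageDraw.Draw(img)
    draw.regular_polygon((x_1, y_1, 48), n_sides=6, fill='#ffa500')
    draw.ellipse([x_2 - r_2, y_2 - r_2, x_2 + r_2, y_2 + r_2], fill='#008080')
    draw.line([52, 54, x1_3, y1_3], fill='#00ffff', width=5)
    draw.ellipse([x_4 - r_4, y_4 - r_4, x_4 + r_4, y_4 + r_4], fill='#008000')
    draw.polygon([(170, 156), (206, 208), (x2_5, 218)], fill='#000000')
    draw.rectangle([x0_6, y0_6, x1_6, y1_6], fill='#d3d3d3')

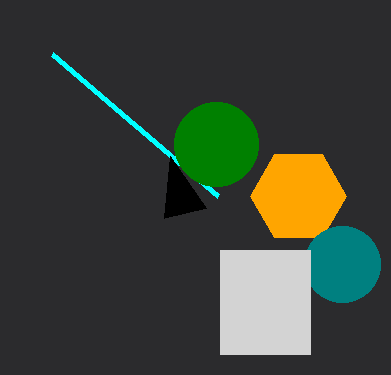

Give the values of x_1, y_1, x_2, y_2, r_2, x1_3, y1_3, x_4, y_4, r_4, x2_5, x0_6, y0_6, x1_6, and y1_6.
x_1 = 298
y_1 = 196
x_2 = 342
y_2 = 264
r_2 = 38
x1_3 = 218
y1_3 = 196
x_4 = 216
y_4 = 144
r_4 = 42
x2_5 = 164
x0_6 = 220
y0_6 = 250
x1_6 = 310
y1_6 = 354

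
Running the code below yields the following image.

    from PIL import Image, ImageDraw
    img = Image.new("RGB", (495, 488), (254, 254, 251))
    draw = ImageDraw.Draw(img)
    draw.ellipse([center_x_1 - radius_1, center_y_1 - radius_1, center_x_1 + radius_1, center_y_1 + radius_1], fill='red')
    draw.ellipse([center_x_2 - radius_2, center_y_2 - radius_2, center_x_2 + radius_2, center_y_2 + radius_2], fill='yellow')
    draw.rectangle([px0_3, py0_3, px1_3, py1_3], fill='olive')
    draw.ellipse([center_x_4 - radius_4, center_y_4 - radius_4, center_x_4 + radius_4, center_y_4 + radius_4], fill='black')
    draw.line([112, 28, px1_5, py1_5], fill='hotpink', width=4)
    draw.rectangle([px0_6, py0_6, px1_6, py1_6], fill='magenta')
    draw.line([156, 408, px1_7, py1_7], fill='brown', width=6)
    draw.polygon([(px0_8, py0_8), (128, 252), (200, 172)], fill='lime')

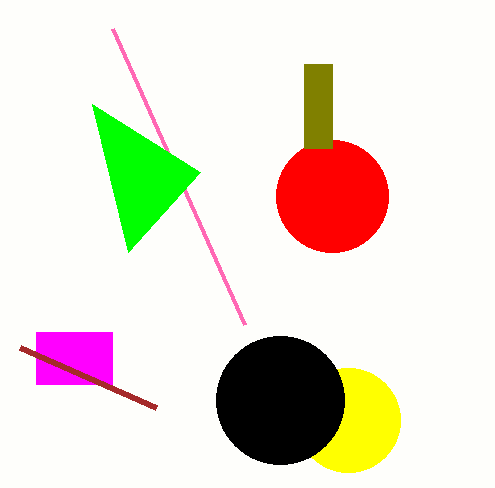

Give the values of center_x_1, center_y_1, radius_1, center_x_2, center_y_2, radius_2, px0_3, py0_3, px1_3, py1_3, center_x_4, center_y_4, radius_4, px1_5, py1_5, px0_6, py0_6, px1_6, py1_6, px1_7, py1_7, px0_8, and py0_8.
center_x_1 = 332; center_y_1 = 196; radius_1 = 56; center_x_2 = 348; center_y_2 = 420; radius_2 = 52; px0_3 = 304; py0_3 = 64; px1_3 = 332; py1_3 = 148; center_x_4 = 280; center_y_4 = 400; radius_4 = 64; px1_5 = 244; py1_5 = 324; px0_6 = 36; py0_6 = 332; px1_6 = 112; py1_6 = 384; px1_7 = 20; py1_7 = 348; px0_8 = 92; py0_8 = 104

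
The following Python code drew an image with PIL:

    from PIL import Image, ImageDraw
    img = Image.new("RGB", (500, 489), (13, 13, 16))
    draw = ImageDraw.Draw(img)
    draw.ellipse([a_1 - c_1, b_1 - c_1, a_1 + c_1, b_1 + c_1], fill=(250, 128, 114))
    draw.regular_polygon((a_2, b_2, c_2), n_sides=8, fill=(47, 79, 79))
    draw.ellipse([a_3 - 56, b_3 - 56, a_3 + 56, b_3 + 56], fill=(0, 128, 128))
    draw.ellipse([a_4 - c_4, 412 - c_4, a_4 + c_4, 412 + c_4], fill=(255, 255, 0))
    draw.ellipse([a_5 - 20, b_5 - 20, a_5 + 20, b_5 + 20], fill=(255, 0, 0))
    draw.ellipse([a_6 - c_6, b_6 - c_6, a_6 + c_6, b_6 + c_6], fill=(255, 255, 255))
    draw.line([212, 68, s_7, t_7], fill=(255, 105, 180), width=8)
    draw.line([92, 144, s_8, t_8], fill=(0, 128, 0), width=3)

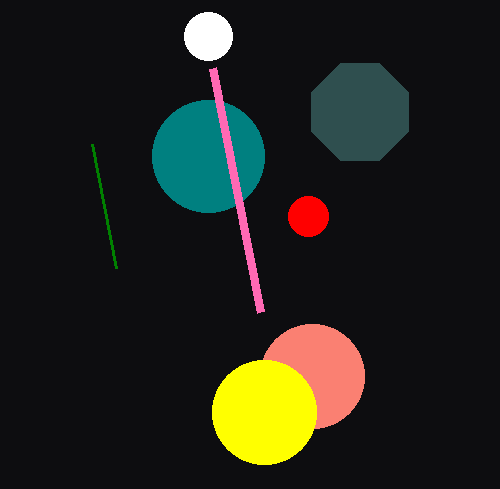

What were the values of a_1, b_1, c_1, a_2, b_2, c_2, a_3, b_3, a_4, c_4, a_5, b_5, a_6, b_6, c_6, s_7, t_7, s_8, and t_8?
a_1 = 312, b_1 = 376, c_1 = 52, a_2 = 360, b_2 = 112, c_2 = 52, a_3 = 208, b_3 = 156, a_4 = 264, c_4 = 52, a_5 = 308, b_5 = 216, a_6 = 208, b_6 = 36, c_6 = 24, s_7 = 260, t_7 = 312, s_8 = 116, t_8 = 268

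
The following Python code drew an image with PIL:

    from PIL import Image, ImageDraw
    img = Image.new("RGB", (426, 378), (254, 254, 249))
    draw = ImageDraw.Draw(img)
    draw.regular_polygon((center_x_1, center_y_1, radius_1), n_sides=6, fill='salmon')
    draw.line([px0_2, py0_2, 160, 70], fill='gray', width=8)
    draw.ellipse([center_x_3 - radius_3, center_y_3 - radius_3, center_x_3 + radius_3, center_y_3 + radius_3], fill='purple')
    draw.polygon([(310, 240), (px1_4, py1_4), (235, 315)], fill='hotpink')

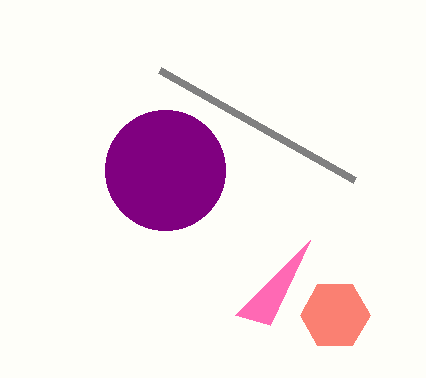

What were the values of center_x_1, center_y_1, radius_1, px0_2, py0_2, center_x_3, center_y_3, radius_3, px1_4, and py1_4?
center_x_1 = 335; center_y_1 = 315; radius_1 = 35; px0_2 = 355; py0_2 = 180; center_x_3 = 165; center_y_3 = 170; radius_3 = 60; px1_4 = 270; py1_4 = 325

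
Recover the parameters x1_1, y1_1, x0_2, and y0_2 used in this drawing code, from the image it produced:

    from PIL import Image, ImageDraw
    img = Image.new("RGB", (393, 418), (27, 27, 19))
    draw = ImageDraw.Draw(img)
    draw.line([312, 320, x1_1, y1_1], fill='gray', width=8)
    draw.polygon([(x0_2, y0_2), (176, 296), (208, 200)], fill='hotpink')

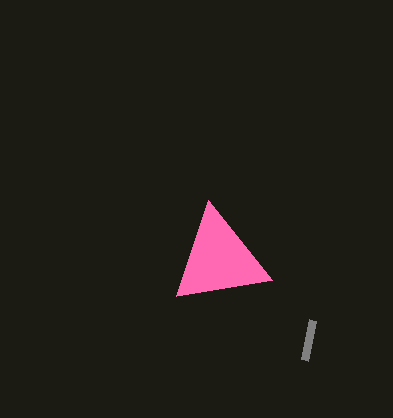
x1_1 = 304
y1_1 = 360
x0_2 = 272
y0_2 = 280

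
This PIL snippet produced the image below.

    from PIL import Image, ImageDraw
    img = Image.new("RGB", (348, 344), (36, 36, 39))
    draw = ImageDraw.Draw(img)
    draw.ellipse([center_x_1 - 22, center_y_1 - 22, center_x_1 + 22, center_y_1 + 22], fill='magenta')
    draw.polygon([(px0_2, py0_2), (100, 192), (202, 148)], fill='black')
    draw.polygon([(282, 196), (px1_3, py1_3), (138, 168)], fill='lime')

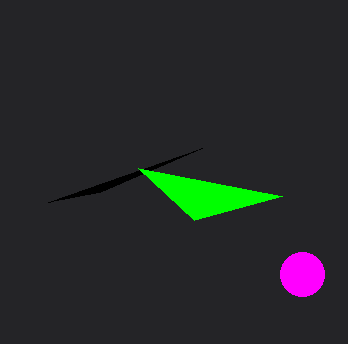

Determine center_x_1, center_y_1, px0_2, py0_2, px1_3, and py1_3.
center_x_1 = 302
center_y_1 = 274
px0_2 = 48
py0_2 = 202
px1_3 = 194
py1_3 = 220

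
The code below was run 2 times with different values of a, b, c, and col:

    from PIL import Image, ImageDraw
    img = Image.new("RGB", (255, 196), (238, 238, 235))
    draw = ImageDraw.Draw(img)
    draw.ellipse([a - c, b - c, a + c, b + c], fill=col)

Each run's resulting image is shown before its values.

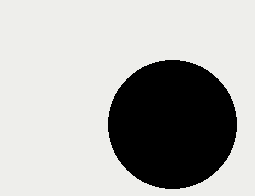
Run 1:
a = 172, b = 124, c = 64, col = 'black'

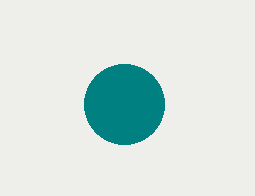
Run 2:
a = 124
b = 104
c = 40
col = 'teal'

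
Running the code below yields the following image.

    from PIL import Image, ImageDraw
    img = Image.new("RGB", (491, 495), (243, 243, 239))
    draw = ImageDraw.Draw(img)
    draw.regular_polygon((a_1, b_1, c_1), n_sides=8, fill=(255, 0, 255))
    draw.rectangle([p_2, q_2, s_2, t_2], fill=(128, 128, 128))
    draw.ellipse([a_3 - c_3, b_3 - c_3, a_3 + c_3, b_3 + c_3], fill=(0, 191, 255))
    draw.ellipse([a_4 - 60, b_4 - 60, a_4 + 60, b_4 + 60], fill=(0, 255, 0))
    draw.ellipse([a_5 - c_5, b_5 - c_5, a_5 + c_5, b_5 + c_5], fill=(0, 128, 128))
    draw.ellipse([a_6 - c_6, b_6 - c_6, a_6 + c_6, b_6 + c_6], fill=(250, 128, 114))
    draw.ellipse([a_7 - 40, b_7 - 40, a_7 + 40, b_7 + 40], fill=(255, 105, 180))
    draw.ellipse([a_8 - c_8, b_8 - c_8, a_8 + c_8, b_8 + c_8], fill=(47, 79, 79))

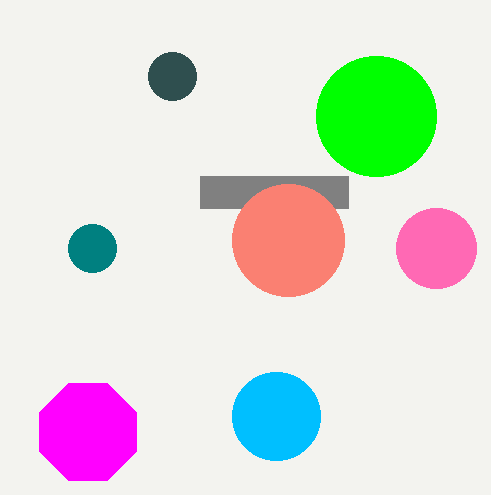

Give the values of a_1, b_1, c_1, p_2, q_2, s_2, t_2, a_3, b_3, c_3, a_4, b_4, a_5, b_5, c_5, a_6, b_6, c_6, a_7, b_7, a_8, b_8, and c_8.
a_1 = 88; b_1 = 432; c_1 = 52; p_2 = 200; q_2 = 176; s_2 = 348; t_2 = 208; a_3 = 276; b_3 = 416; c_3 = 44; a_4 = 376; b_4 = 116; a_5 = 92; b_5 = 248; c_5 = 24; a_6 = 288; b_6 = 240; c_6 = 56; a_7 = 436; b_7 = 248; a_8 = 172; b_8 = 76; c_8 = 24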